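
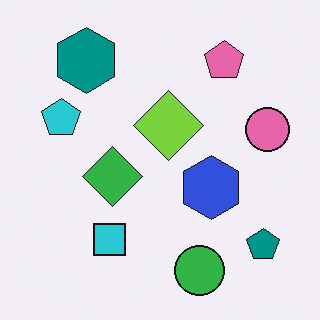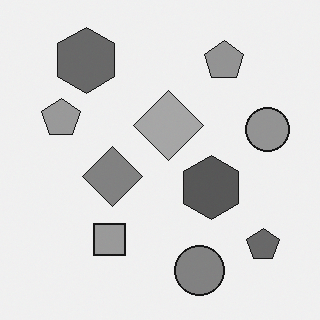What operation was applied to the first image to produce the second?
It was converted to grayscale.

All color is removed — every shape is now a shade of grey.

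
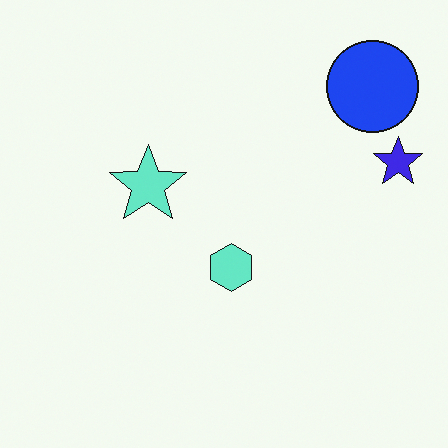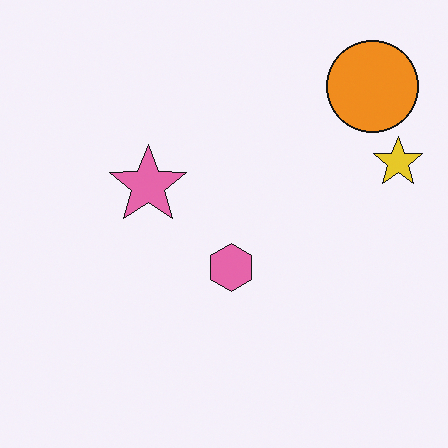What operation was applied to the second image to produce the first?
The image was hue-shifted by a large amount.

Every shape's color has rotated by the same amount around the hue wheel — a uniform hue shift.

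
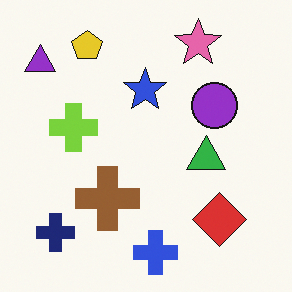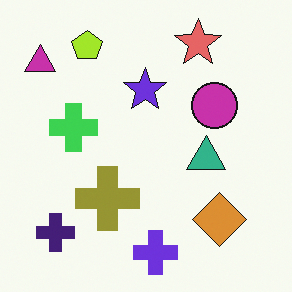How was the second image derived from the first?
This is the original image hue-shifted by a small amount.

Every shape's color has rotated by the same amount around the hue wheel — a uniform hue shift.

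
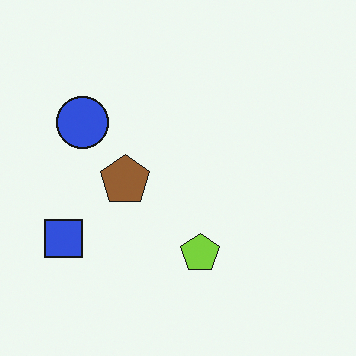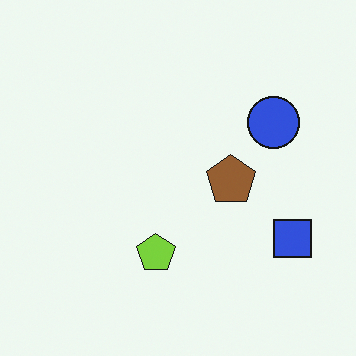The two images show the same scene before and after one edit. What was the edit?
The second image is the first flipped horizontally (left ↔ right).

The blue square is in the bottom-left of the first image and the bottom-right of the second — shapes on opposite sides of the vertical midline have swapped in a mirror flip.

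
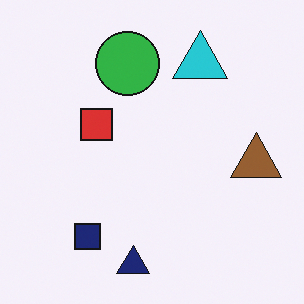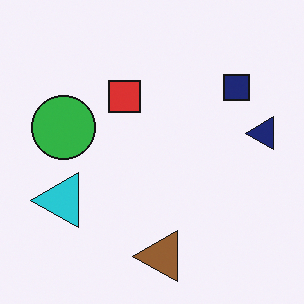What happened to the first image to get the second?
The image was transposed (reflected across the top-left ↔ bottom-right diagonal).

Shapes have swapped their row and column positions — what was in the top-right is now in the bottom-left — a diagonal reflection.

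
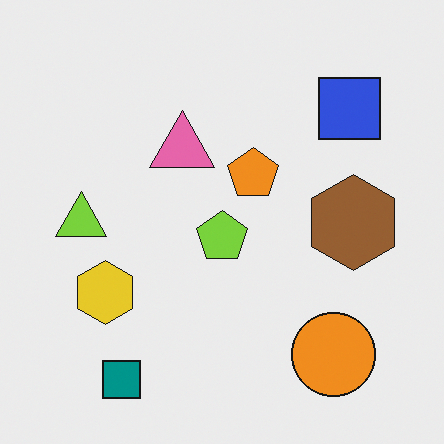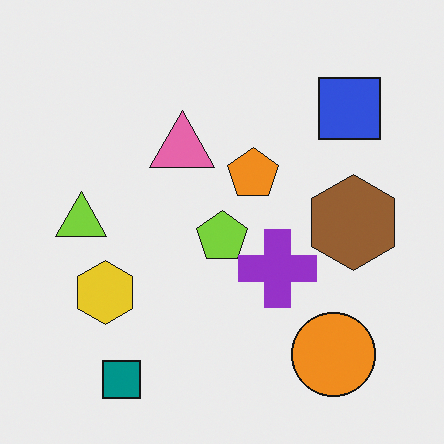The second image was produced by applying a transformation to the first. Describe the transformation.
Overlaid with an additional purple cross.

A purple cross appears in the second image that is absent from the first.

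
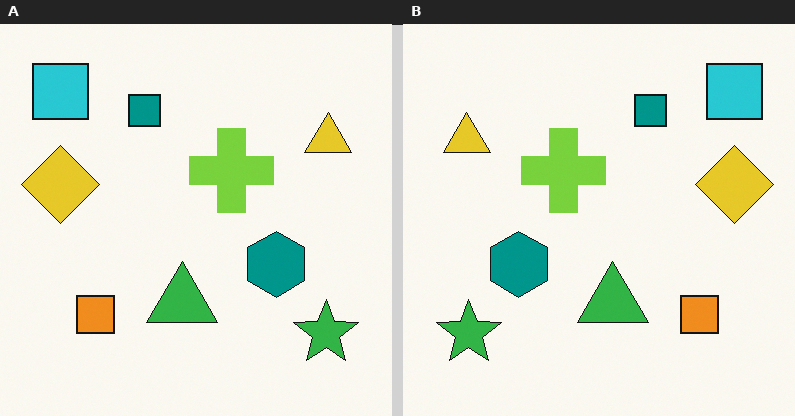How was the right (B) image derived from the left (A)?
The right (B) image is the left (A) flipped horizontally (left ↔ right).

The yellow diamond is in the left of the left (A) image and the right of the right (B) — shapes on opposite sides of the vertical midline have swapped in a mirror flip.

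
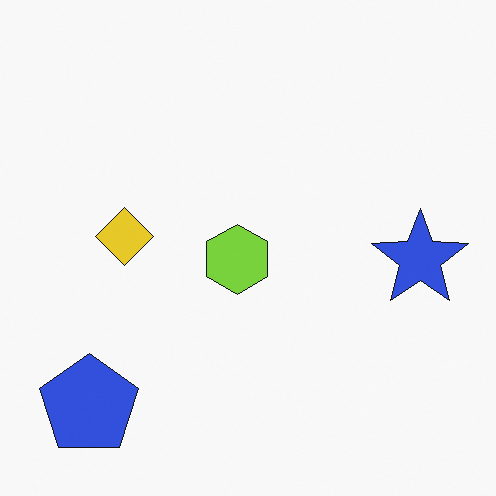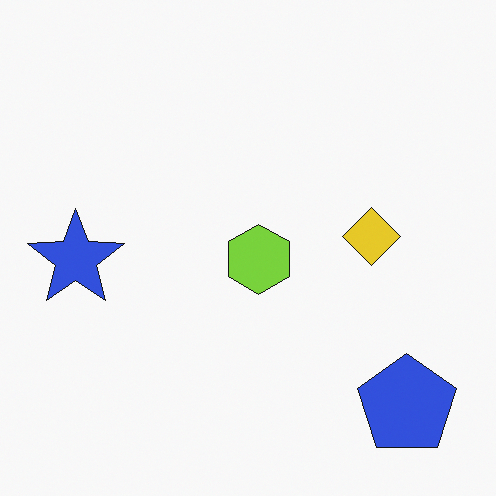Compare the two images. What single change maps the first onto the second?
The transformation is: flipped horizontally (left ↔ right).

The blue star is in the right of the first image and the left of the second — shapes on opposite sides of the vertical midline have swapped in a mirror flip.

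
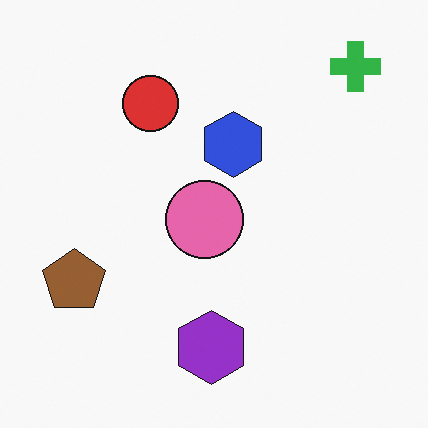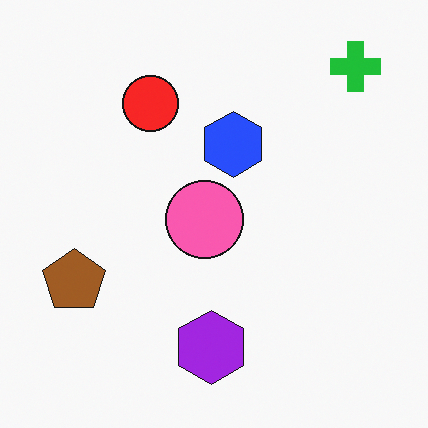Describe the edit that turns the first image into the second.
The second image is the first slightly oversaturated.

All colors are more vivid — a global saturation change.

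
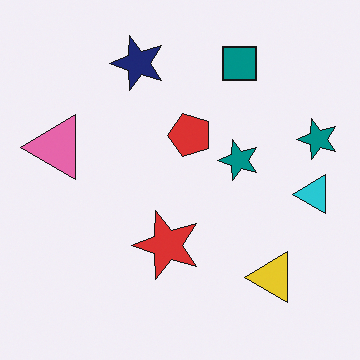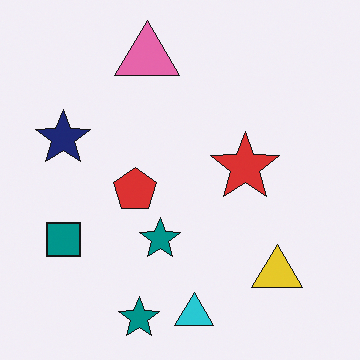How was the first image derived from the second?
Transposed (reflected across the top-left ↔ bottom-right diagonal).

Shapes have swapped their row and column positions — what was in the top-right is now in the bottom-left — a diagonal reflection.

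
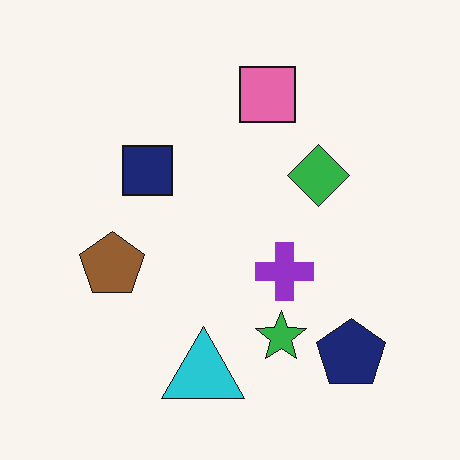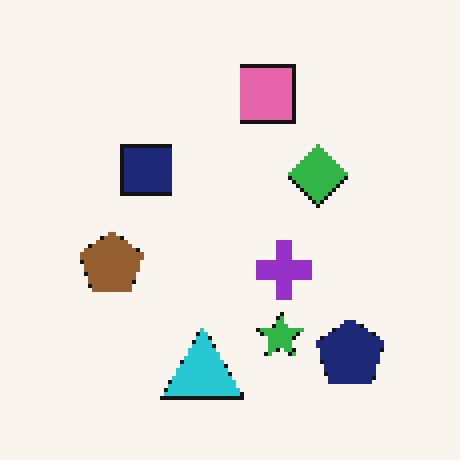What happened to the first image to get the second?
The image was mildly pixelated.

Shapes are reduced to large square blocks; fine edges and outlines are lost — a downscale-then-upscale (mosaic) effect.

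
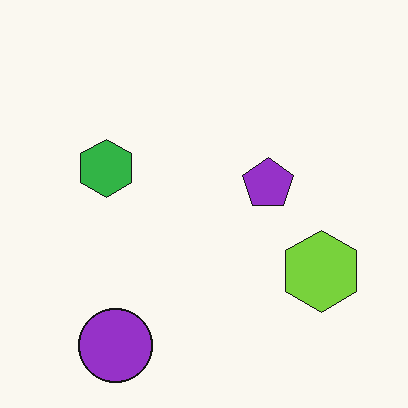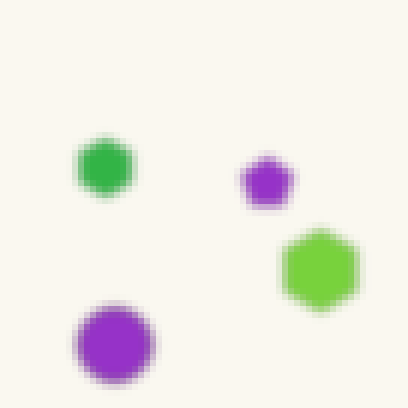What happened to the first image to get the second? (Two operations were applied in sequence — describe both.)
The transformation is: heavily blurred, then pixelated into visible square blocks.

Shape edges and outlines are uniformly softened across the whole image. Shapes are reduced to large square blocks; fine edges and outlines are lost — a downscale-then-upscale (mosaic) effect.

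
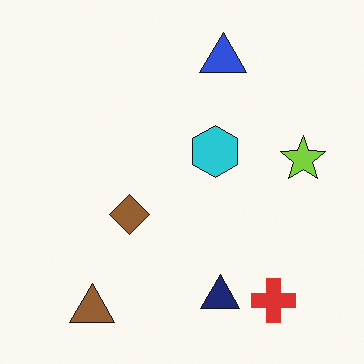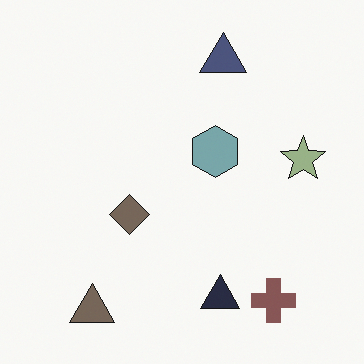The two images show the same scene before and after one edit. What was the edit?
The second image is the first made much more muted (saturation change).

All colors are more muted and greyish — a global saturation change.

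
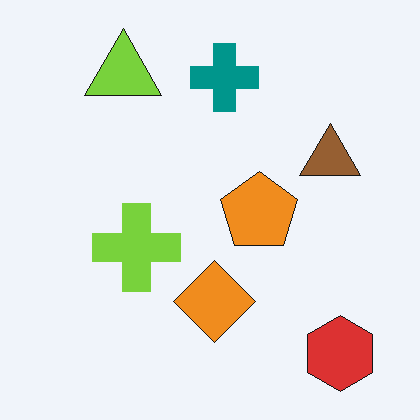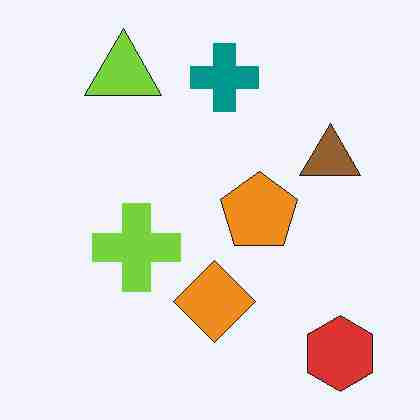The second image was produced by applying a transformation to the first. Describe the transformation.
It was heavily JPEG-compressed with obvious blocking artifacts.

Blocky 8×8 compression artifacts appear around shape edges and the flat background shows ringing — characteristic JPEG degradation.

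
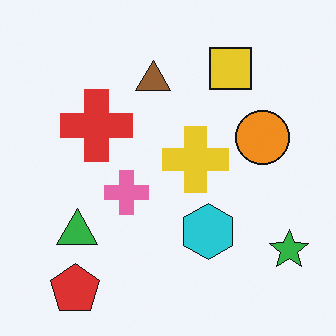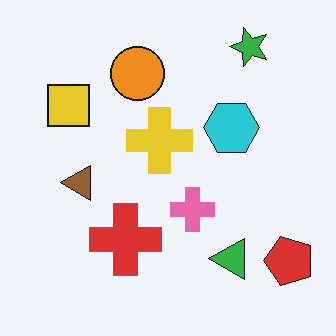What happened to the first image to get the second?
This is the original image rotated 90° counter-clockwise.

The red pentagon sits in the bottom-left of the first image and the bottom-right of the second — consistent with a whole-image 90° counter-clockwise rotation.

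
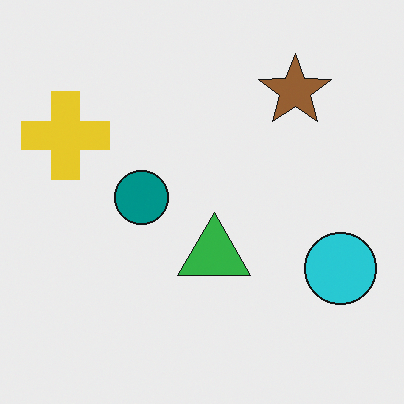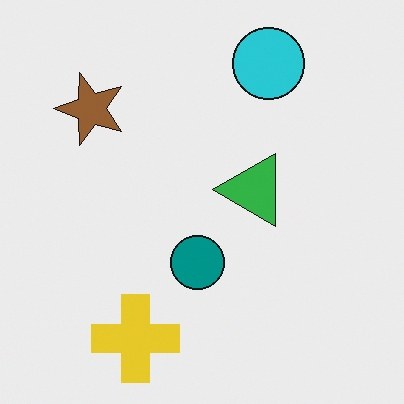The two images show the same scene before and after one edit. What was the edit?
The transformation is: rotated 90° counter-clockwise.

The cyan circle sits in the right of the first image and the top of the second — consistent with a whole-image 90° counter-clockwise rotation.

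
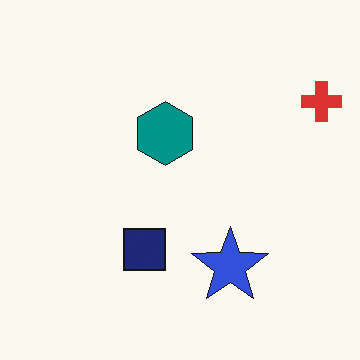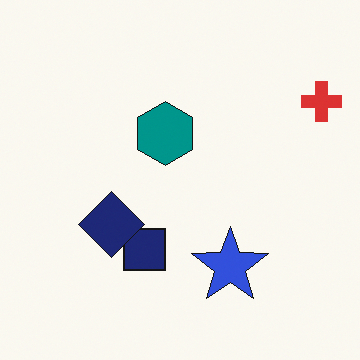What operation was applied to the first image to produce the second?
It was overlaid with an additional navy diamond.

A navy diamond appears in the second image that is absent from the first.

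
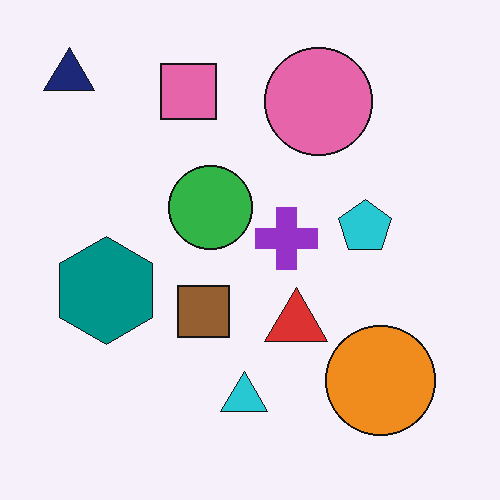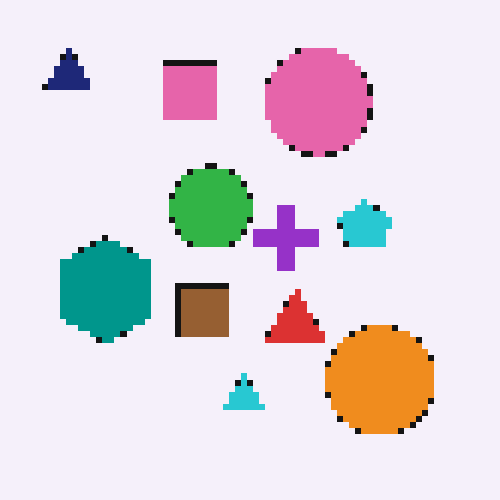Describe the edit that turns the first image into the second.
This is the original image pixelated into visible square blocks.

Shapes are reduced to large square blocks; fine edges and outlines are lost — a downscale-then-upscale (mosaic) effect.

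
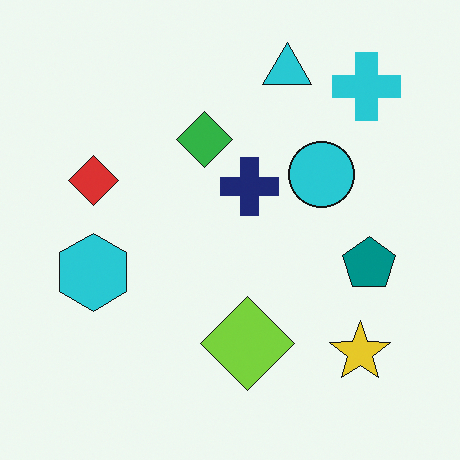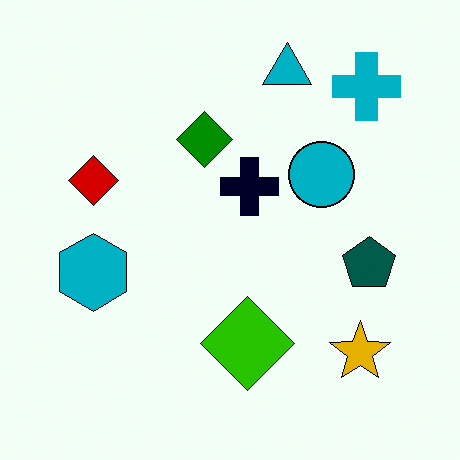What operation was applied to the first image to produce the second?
It was boosted in contrast.

Tones are pushed away from mid-grey across the whole image — a global contrast change.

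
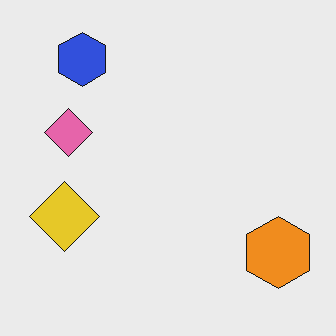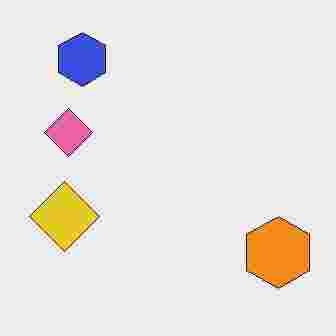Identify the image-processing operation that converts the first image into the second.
This is the original image degraded with heavy JPEG compression.

Blocky 8×8 compression artifacts appear around shape edges and the flat background shows ringing — characteristic JPEG degradation.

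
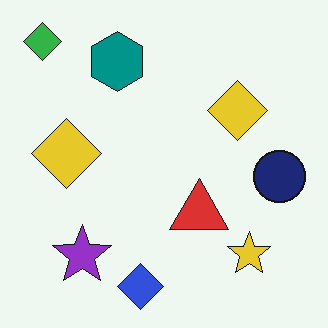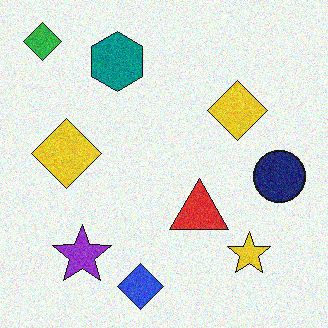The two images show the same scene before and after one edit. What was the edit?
Degraded with visible gaussian noise.

Random speckle covers the whole image, including the flat background.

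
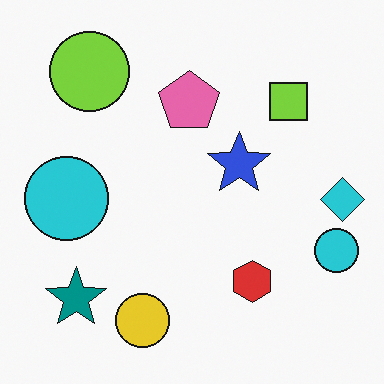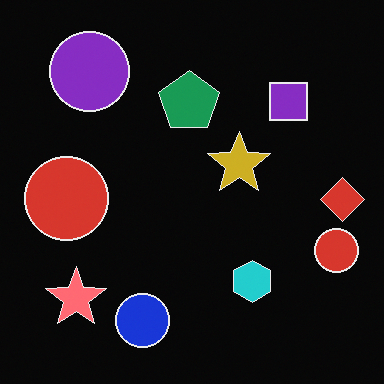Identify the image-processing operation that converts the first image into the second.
The second image is the first color-inverted (negative).

The light background has become dark and every shape's color is its complement — a photographic negative.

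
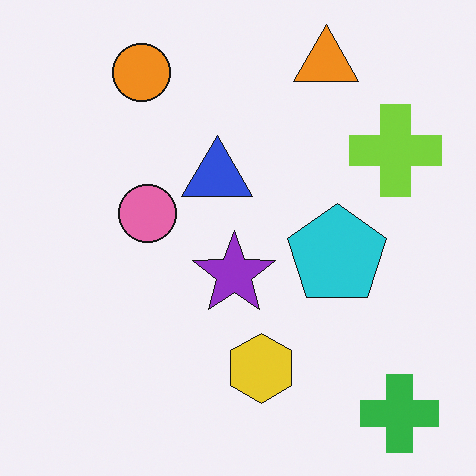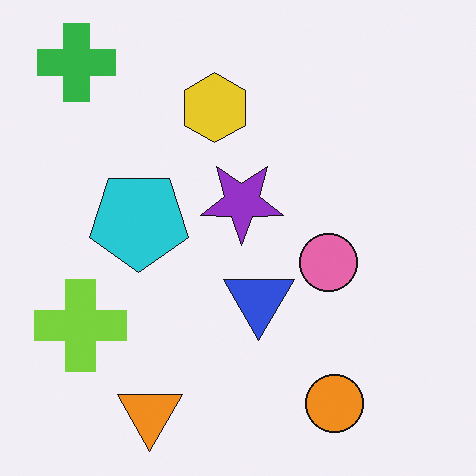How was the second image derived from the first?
It was rotated 180°.

The green cross sits in the bottom-right of the first image and the top-left of the second — consistent with a whole-image 180° rotation.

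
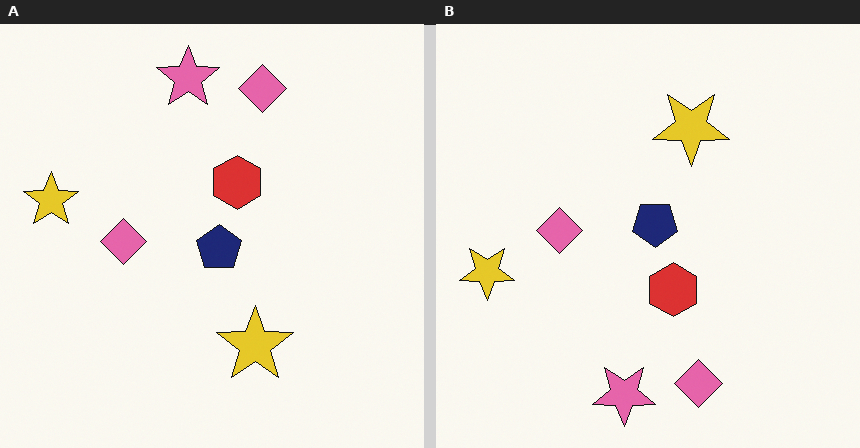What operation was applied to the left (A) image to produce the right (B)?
The right (B) image is the left (A) flipped vertically (top ↔ bottom).

The pink star is in the top of the left (A) image and the bottom of the right (B) — shapes on opposite sides of the horizontal midline have swapped in a mirror flip.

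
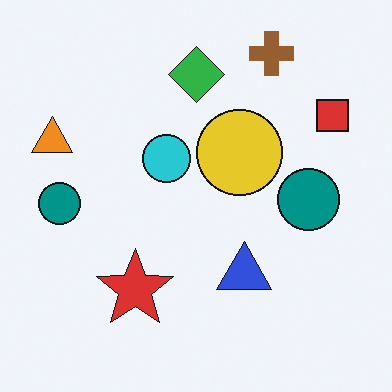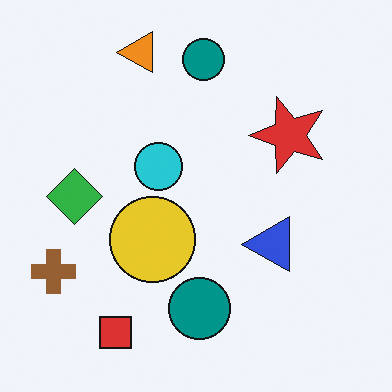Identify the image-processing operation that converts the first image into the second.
The image was transposed (reflected across the top-left ↔ bottom-right diagonal).

Shapes have swapped their row and column positions — what was in the top-right is now in the bottom-left — a diagonal reflection.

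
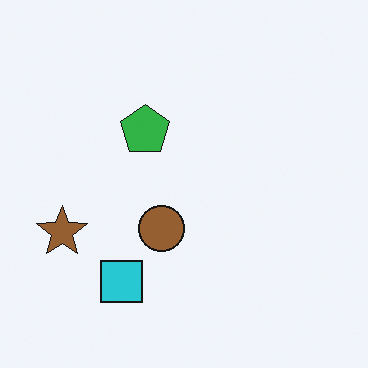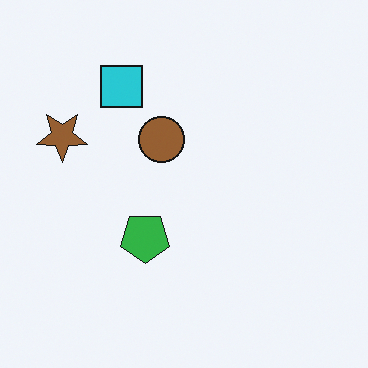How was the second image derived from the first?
The transformation is: flipped vertically (top ↔ bottom).

The cyan square is in the bottom-left of the first image and the top-left of the second — shapes on opposite sides of the horizontal midline have swapped in a mirror flip.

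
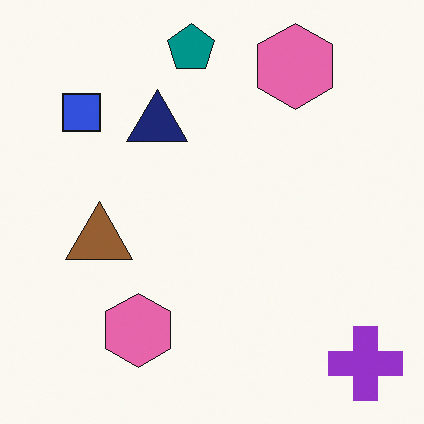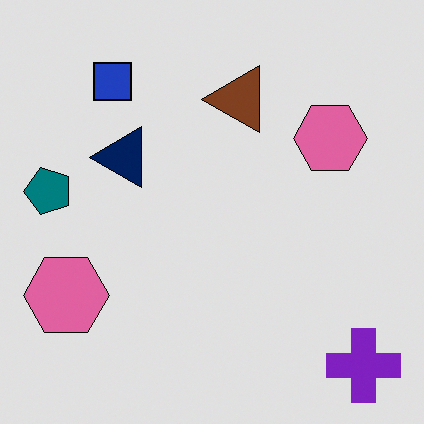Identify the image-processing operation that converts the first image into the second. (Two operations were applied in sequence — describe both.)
Transposed (reflected across the top-left ↔ bottom-right diagonal), then posterized to a reduced palette.

Shapes have swapped their row and column positions — what was in the top-right is now in the bottom-left — a diagonal reflection. Each flat color has snapped to a coarser quantized level — most visibly, the near-white background has dropped to a flat grey.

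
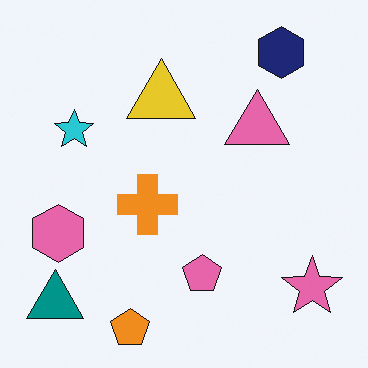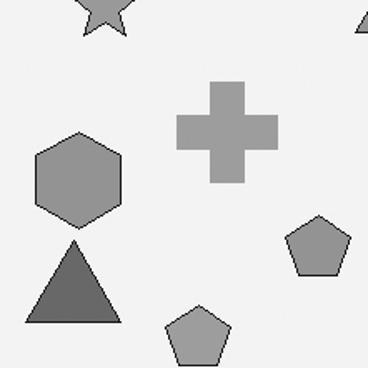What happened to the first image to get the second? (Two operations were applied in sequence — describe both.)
The second image is the first cropped tightly and scaled back up, then converted to grayscale.

The visible shapes are larger and the field of view is narrower; shapes near the original edges may be partly or wholly outside the frame — a crop-and-rescale. All color is removed — every shape is now a shade of grey.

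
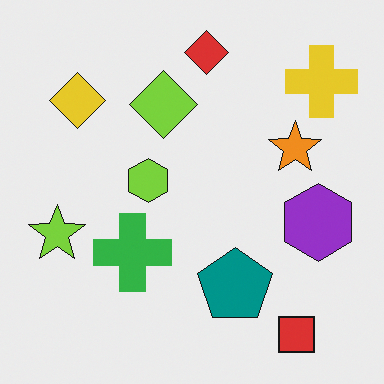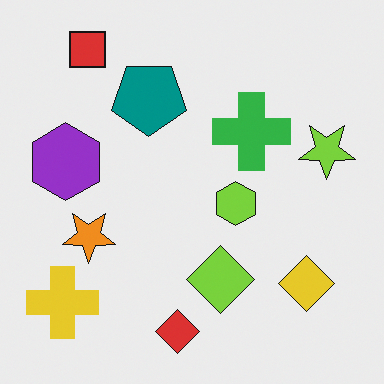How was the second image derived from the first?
This is the original image rotated 180°.

The red square sits in the bottom-right of the first image and the top-left of the second — consistent with a whole-image 180° rotation.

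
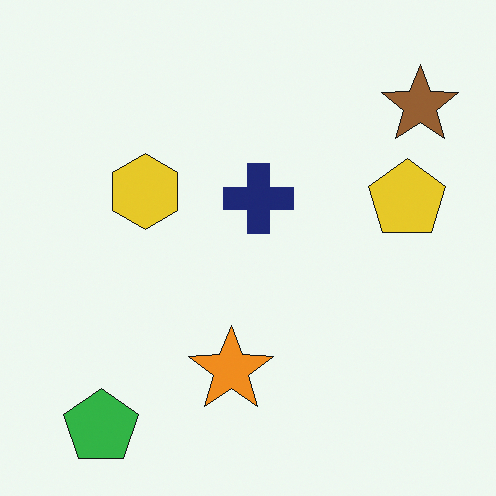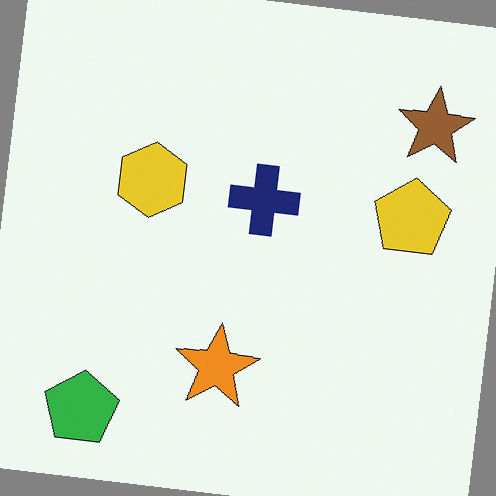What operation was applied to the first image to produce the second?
This is the original image rotated clockwise by a few degrees.

Every shape is tilted by the same angle and the image corners show triangular fill wedges — a whole-image rotation by a non-right angle.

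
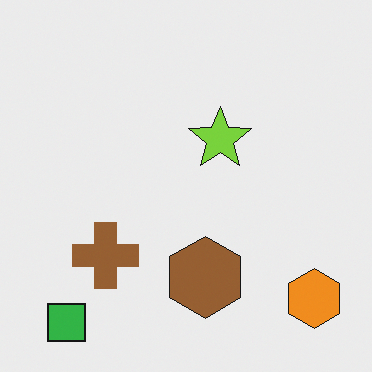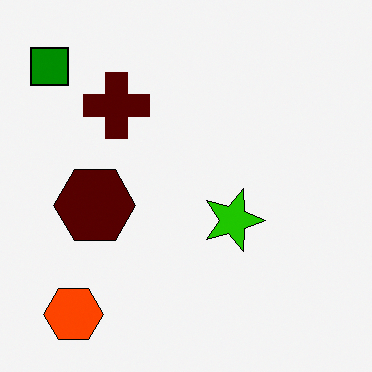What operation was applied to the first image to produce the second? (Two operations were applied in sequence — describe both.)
The second image is the first rotated 90° clockwise, then boosted in contrast.

The green square sits in the bottom-left of the first image and the top-left of the second — consistent with a whole-image 90° clockwise rotation. Tones are pushed away from mid-grey across the whole image — a global contrast change.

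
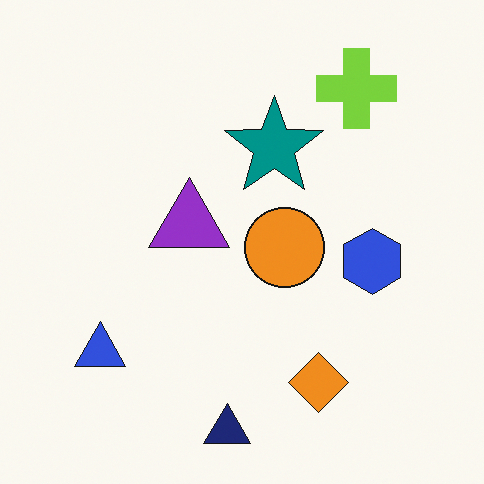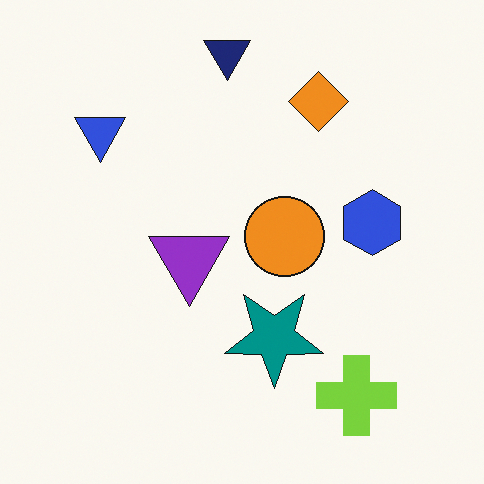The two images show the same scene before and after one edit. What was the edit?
This is the original image flipped vertically (top ↔ bottom).

The navy triangle is in the bottom of the first image and the top of the second — shapes on opposite sides of the horizontal midline have swapped in a mirror flip.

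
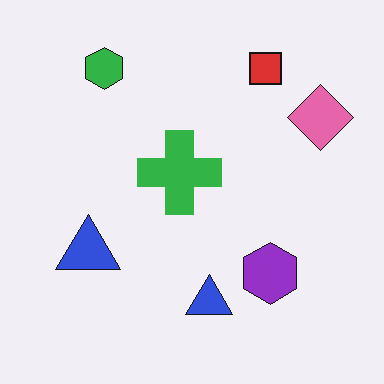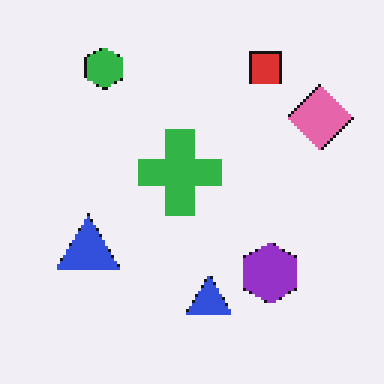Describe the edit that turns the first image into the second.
It was lightly pixelated (a mild mosaic effect).

Shapes are reduced to large square blocks; fine edges and outlines are lost — a downscale-then-upscale (mosaic) effect.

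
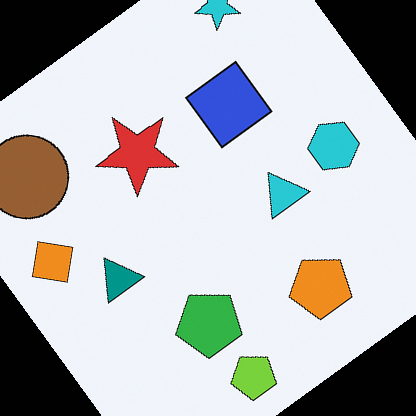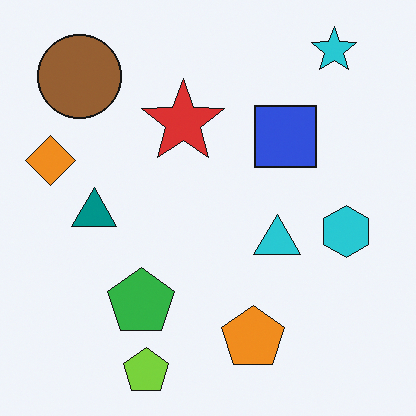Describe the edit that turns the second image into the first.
It was rotated counter-clockwise by a large amount — several tens of degrees.

Every shape is tilted by the same angle and the image corners show triangular fill wedges — a whole-image rotation by a non-right angle.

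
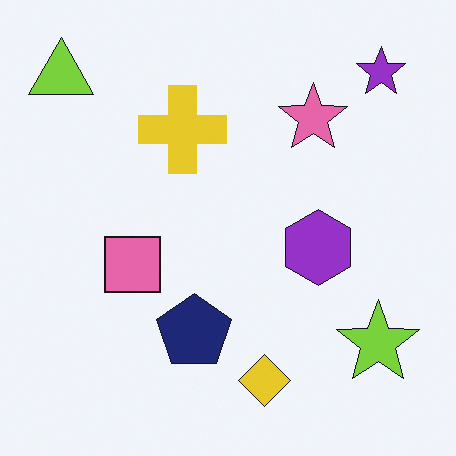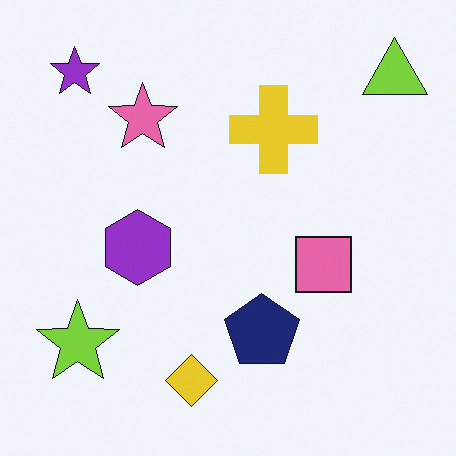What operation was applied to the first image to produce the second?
It was flipped horizontally (left ↔ right).

The lime triangle is in the top-left of the first image and the top-right of the second — shapes on opposite sides of the vertical midline have swapped in a mirror flip.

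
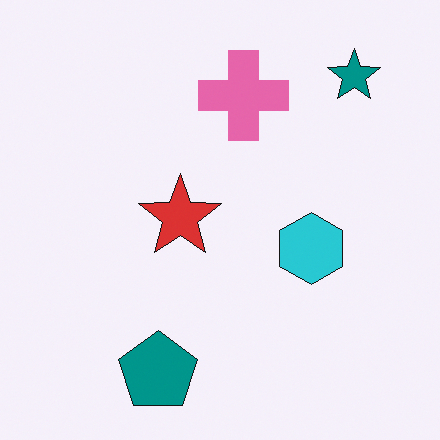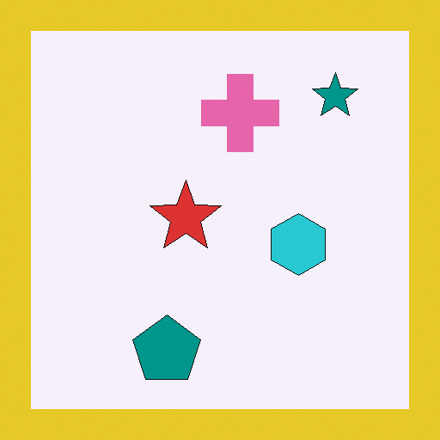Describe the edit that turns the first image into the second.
The image was framed with a yellow border.

A solid yellow frame runs around the edge of the second image, with the content slightly shrunk inside it.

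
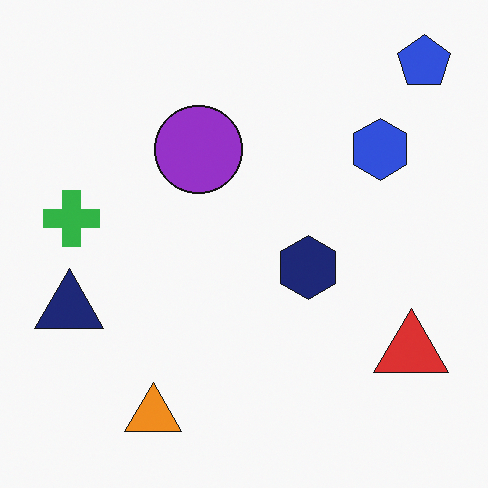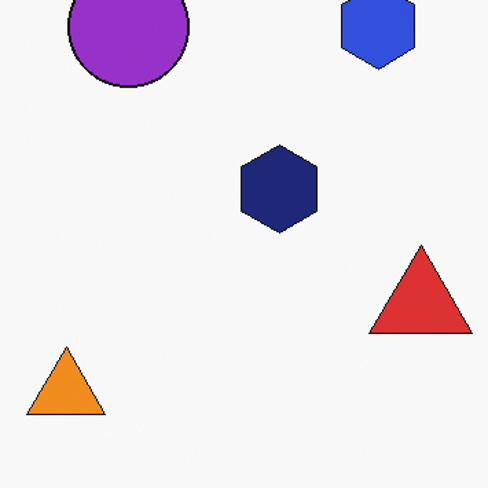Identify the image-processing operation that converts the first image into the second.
The second image is the first cropped to a modestly smaller region and rescaled.

The visible shapes are larger and the field of view is narrower; shapes near the original edges may be partly or wholly outside the frame — a crop-and-rescale.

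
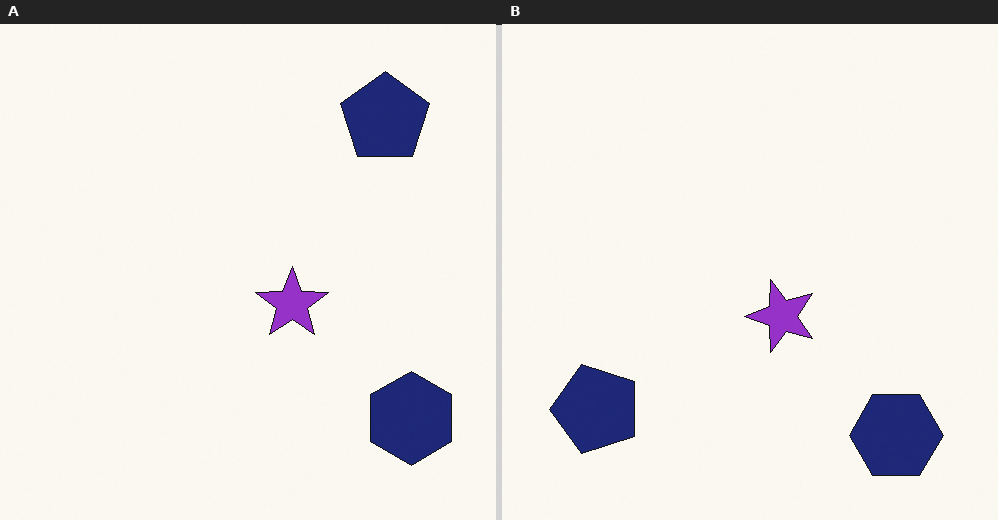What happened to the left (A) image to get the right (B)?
Transposed (reflected across the top-left ↔ bottom-right diagonal).

Shapes have swapped their row and column positions — what was in the top-right is now in the bottom-left — a diagonal reflection.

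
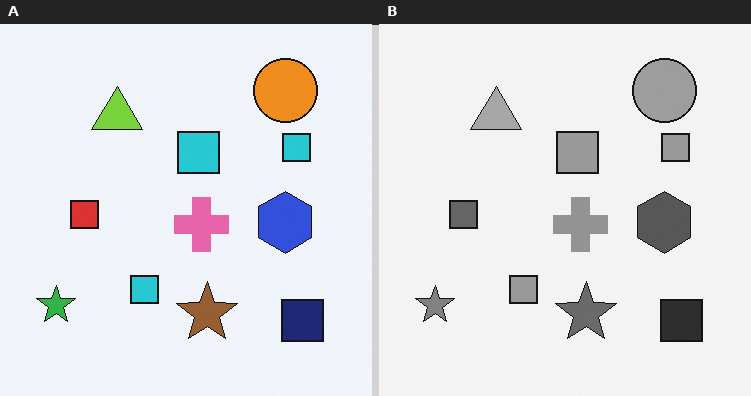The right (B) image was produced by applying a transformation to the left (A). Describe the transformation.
The image was converted to grayscale.

All color is removed — every shape is now a shade of grey.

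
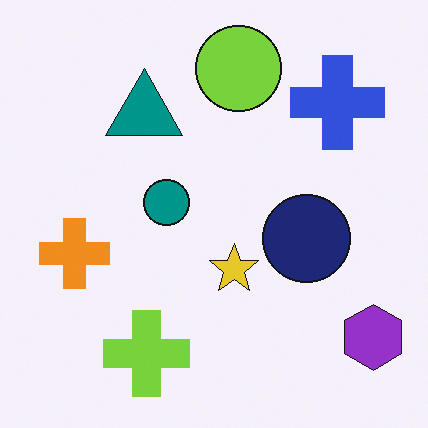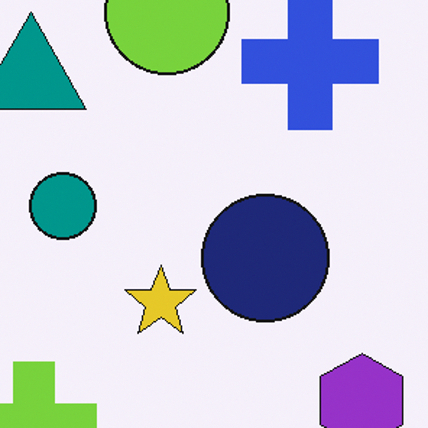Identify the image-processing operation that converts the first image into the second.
The transformation is: cropped slightly and scaled back up.

The visible shapes are larger and the field of view is narrower; shapes near the original edges may be partly or wholly outside the frame — a crop-and-rescale.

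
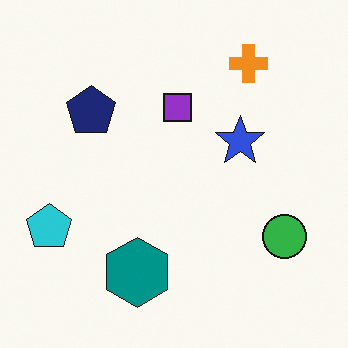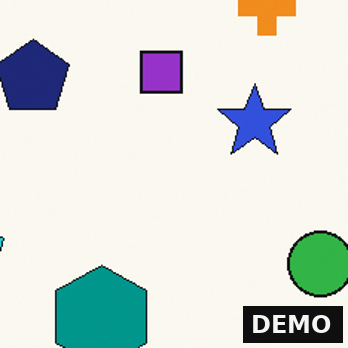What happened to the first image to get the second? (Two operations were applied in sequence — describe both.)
The second image is the first cropped slightly and scaled back up, then watermarked with the text "DEMO" in the lower-right corner.

The visible shapes are larger and the field of view is narrower; shapes near the original edges may be partly or wholly outside the frame — a crop-and-rescale. A dark label reading "DEMO" appears in the lower-right corner.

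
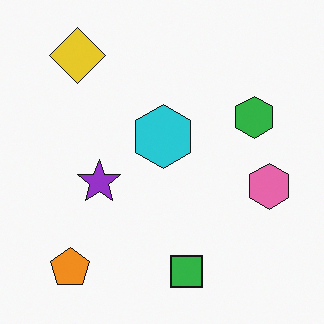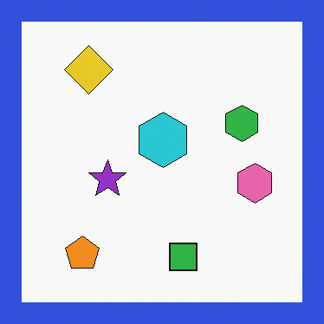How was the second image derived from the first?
The second image is the first framed with a blue border.

A solid blue frame runs around the edge of the second image, with the content slightly shrunk inside it.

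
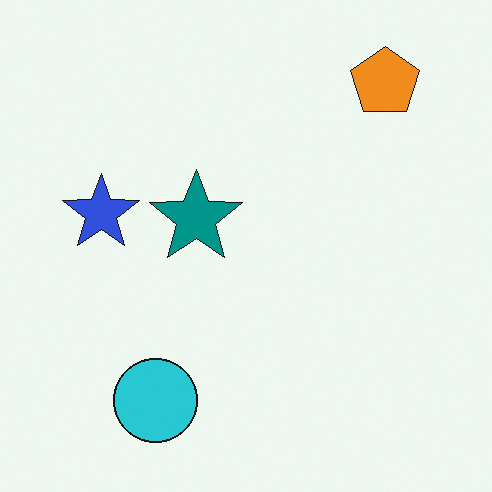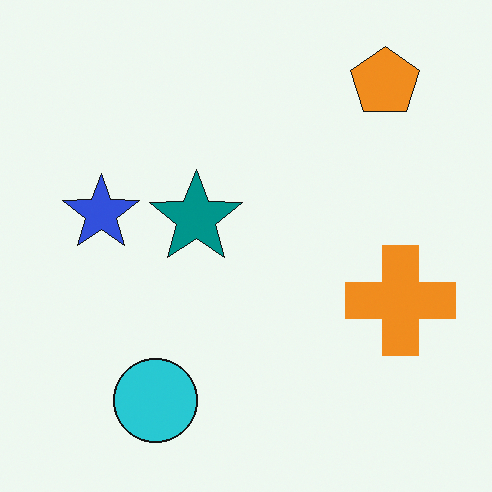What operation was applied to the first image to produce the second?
The transformation is: overlaid with an additional orange cross.

An orange cross appears in the second image that is absent from the first.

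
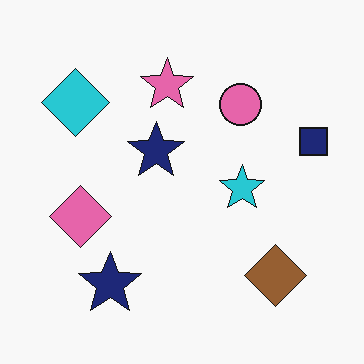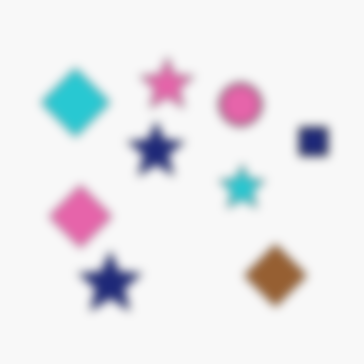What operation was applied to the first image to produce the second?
The image was heavily blurred.

Shape edges and outlines are uniformly softened across the whole image.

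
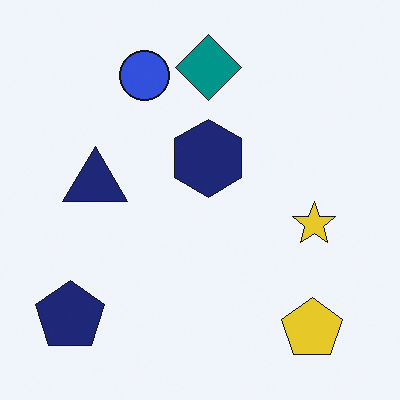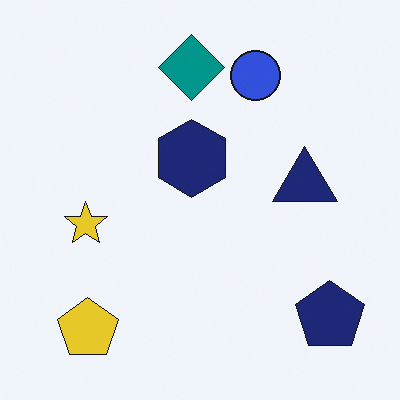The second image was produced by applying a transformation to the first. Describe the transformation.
It was flipped horizontally (left ↔ right).

The navy pentagon is in the bottom-left of the first image and the bottom-right of the second — shapes on opposite sides of the vertical midline have swapped in a mirror flip.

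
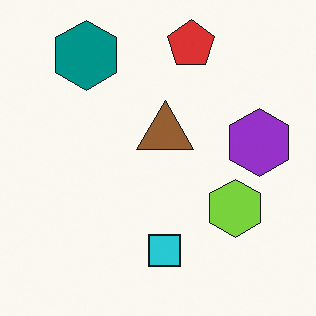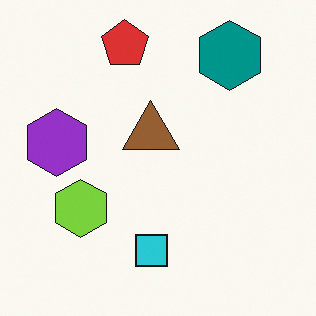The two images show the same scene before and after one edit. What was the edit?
Flipped horizontally (left ↔ right).

The purple hexagon is in the right of the first image and the left of the second — shapes on opposite sides of the vertical midline have swapped in a mirror flip.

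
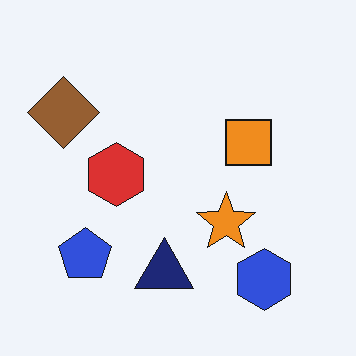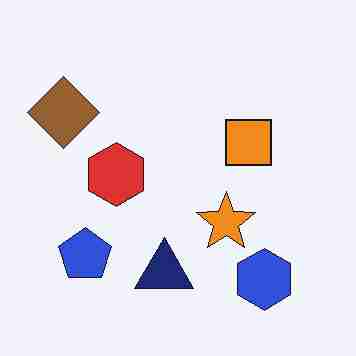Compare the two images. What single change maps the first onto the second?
The transformation is: degraded with heavy JPEG compression.

Blocky 8×8 compression artifacts appear around shape edges and the flat background shows ringing — characteristic JPEG degradation.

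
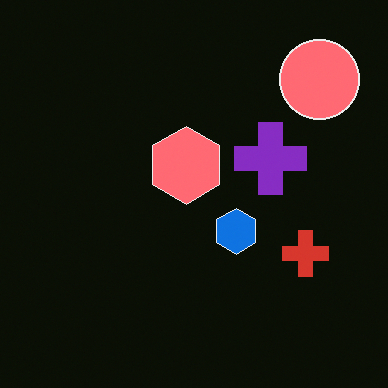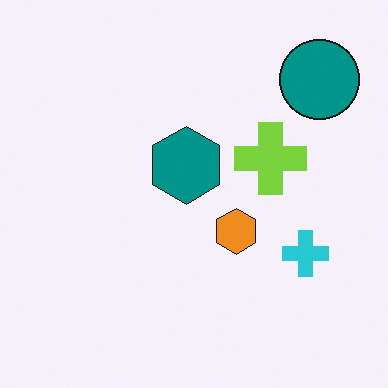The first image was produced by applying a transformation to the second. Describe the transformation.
The first image is the second color-inverted (negative).

The light background has become dark and every shape's color is its complement — a photographic negative.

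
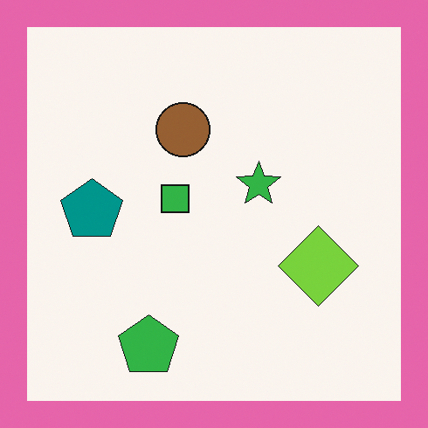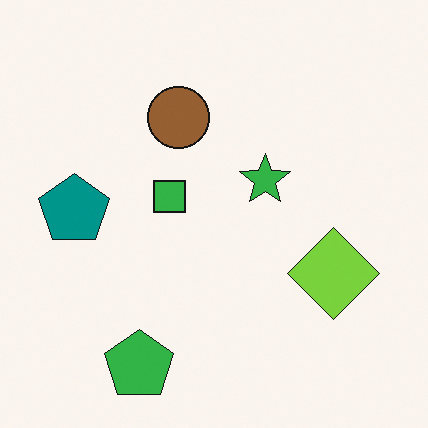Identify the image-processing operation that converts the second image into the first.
The first image is the second framed with a pink border.

A solid pink frame runs around the edge of the first image, with the content slightly shrunk inside it.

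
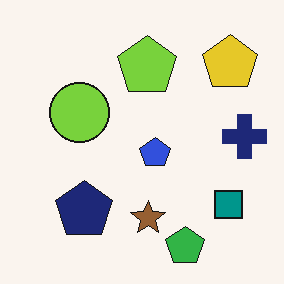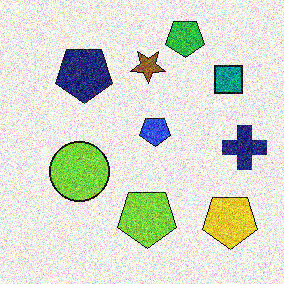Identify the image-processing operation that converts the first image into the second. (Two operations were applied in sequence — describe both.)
The transformation is: flipped vertically (top ↔ bottom), then degraded with heavy additive noise.

The green pentagon is in the bottom of the first image and the top of the second — shapes on opposite sides of the horizontal midline have swapped in a mirror flip. Random speckle covers the whole image, including the flat background.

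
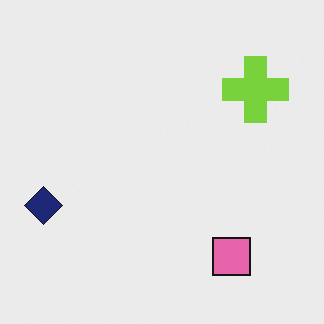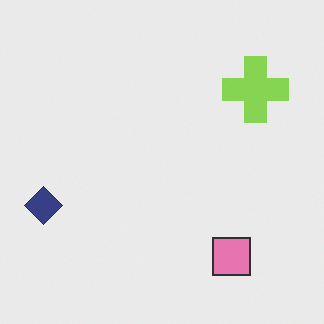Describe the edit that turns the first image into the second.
Given slightly reduced contrast.

Tones are pushed toward mid-grey across the whole image — a global contrast change.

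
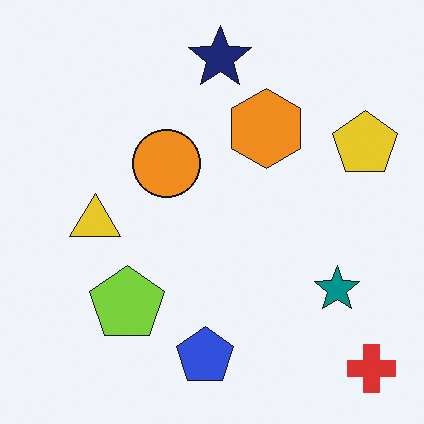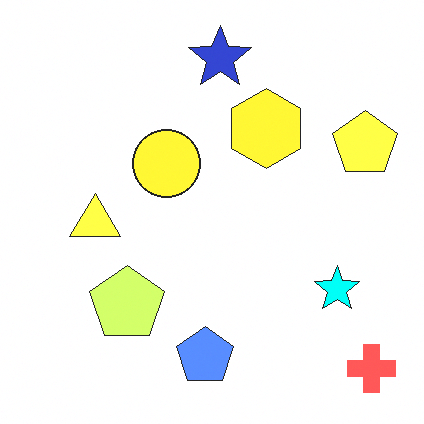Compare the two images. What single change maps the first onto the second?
It was brightened a lot.

Every pixel — background and shapes alike — is uniformly brightened.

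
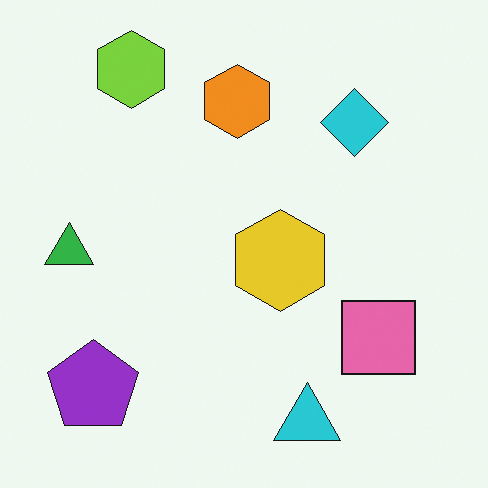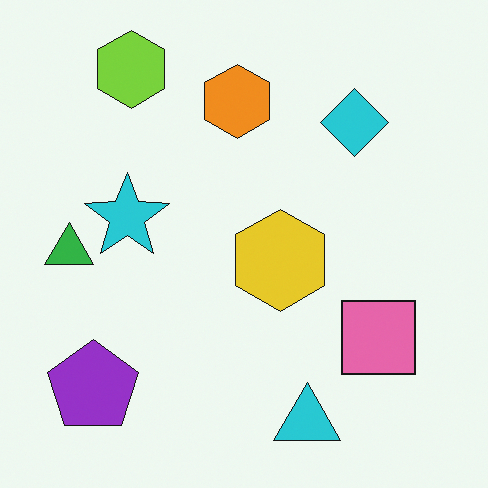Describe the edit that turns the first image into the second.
The image was overlaid with an additional cyan star.

A cyan star appears in the second image that is absent from the first.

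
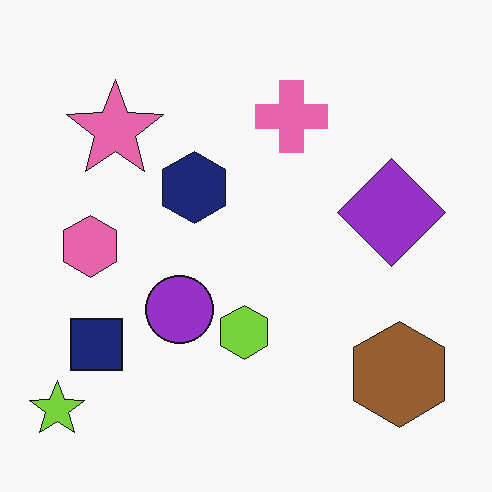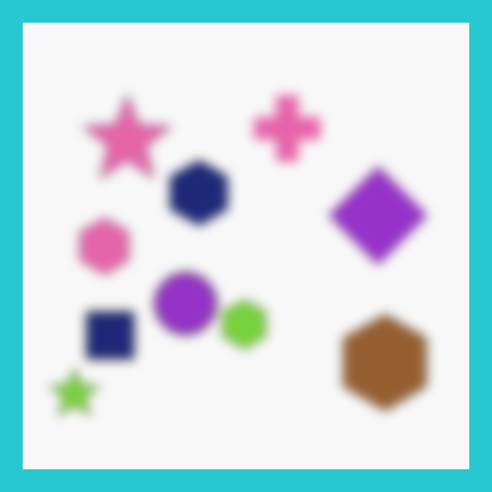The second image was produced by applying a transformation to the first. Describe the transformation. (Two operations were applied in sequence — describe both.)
Strongly gaussian-blurred, then framed with a cyan border.

Shape edges and outlines are uniformly softened across the whole image. A solid cyan frame runs around the edge of the second image, with the content slightly shrunk inside it.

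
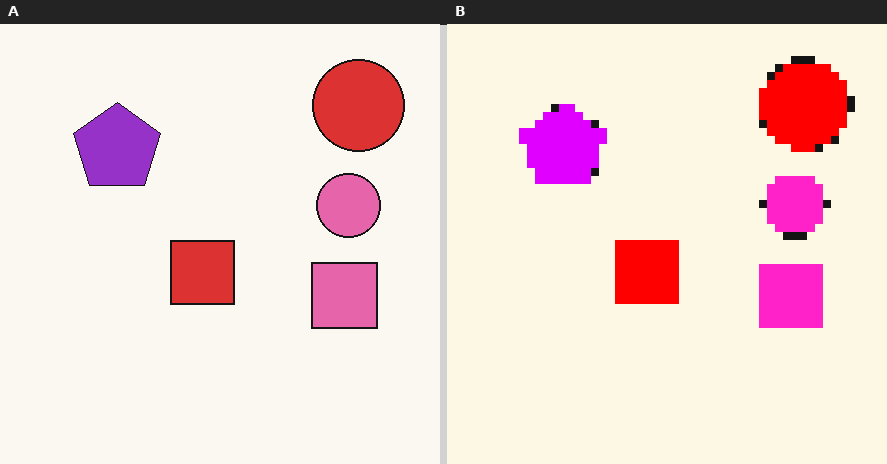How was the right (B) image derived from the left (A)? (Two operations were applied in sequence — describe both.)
It was heavily oversaturated, then pixelated into visible square blocks.

All colors are more vivid — a global saturation change. Shapes are reduced to large square blocks; fine edges and outlines are lost — a downscale-then-upscale (mosaic) effect.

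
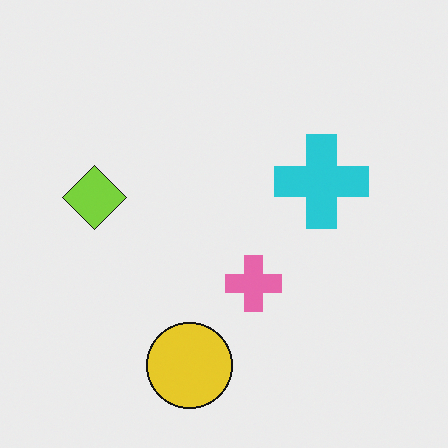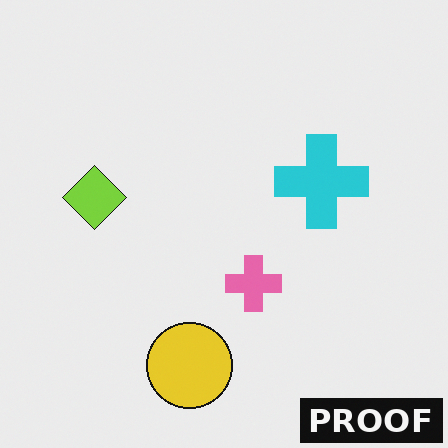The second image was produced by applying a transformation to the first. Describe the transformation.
It was watermarked with the text "PROOF" in the lower-right corner.

A dark label reading "PROOF" appears in the lower-right corner.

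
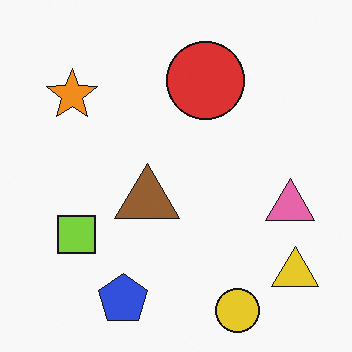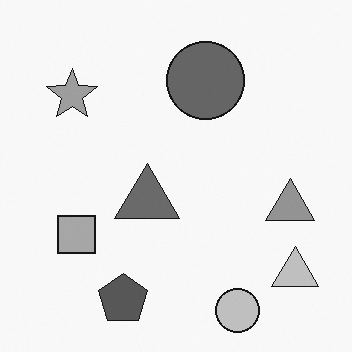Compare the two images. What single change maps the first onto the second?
This is the original image converted to grayscale.

All color is removed — every shape is now a shade of grey.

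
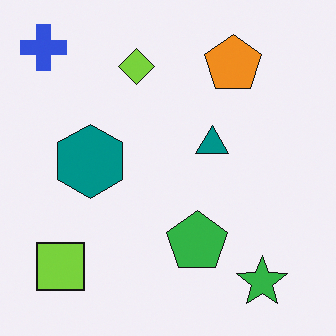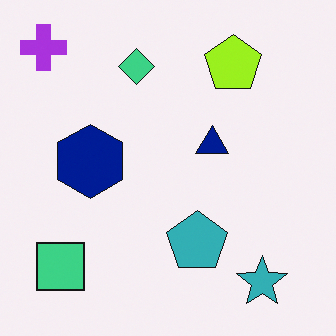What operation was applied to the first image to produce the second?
The image was hue-shifted slightly.

Every shape's color has rotated by the same amount around the hue wheel — a uniform hue shift.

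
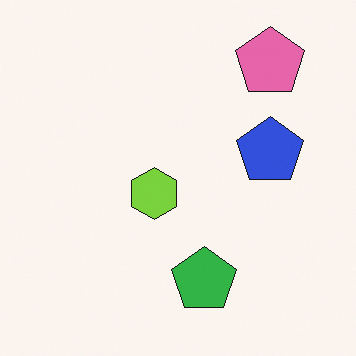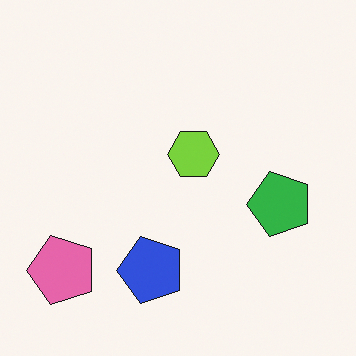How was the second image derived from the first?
The image was transposed (reflected across the top-left ↔ bottom-right diagonal).

Shapes have swapped their row and column positions — what was in the top-right is now in the bottom-left — a diagonal reflection.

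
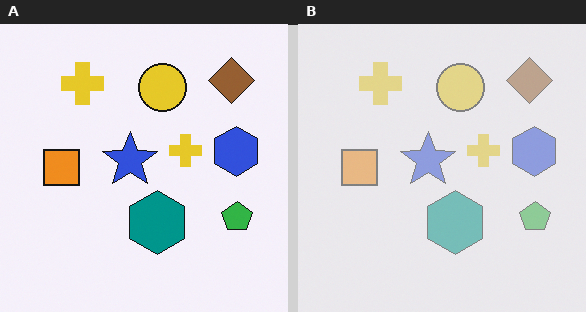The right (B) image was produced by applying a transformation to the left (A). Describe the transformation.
This is the original image given much lower contrast.

Tones are pushed toward mid-grey across the whole image — a global contrast change.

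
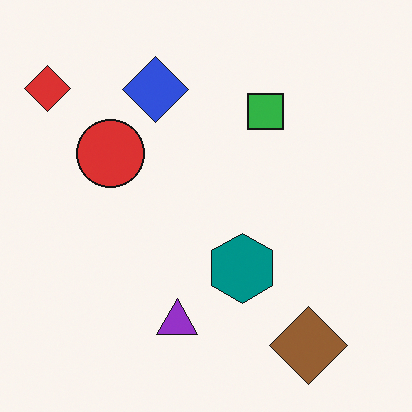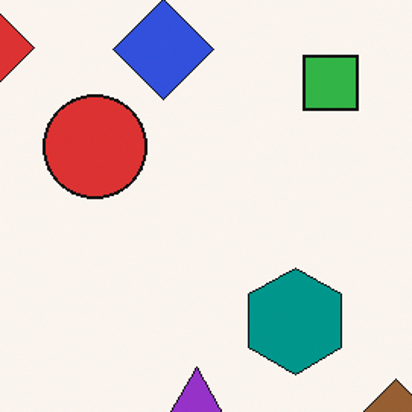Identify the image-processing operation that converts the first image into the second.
The transformation is: cropped to a modestly smaller region and rescaled.

The visible shapes are larger and the field of view is narrower; shapes near the original edges may be partly or wholly outside the frame — a crop-and-rescale.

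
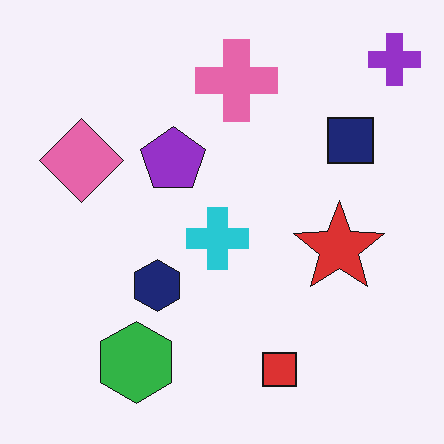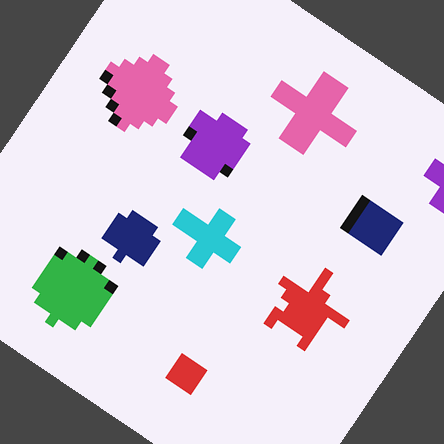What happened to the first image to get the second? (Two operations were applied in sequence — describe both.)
The transformation is: coarsely pixelated, then rotated clockwise by a large amount — several tens of degrees.

Shapes are reduced to large square blocks; fine edges and outlines are lost — a downscale-then-upscale (mosaic) effect. Every shape is tilted by the same angle and the image corners show triangular fill wedges — a whole-image rotation by a non-right angle.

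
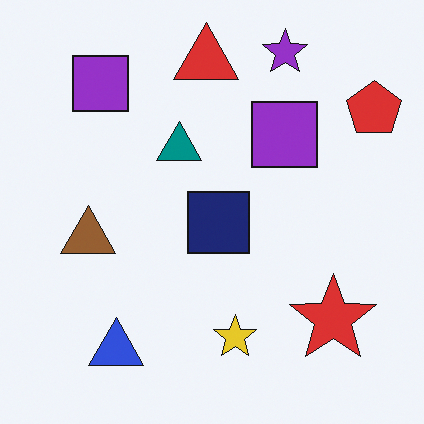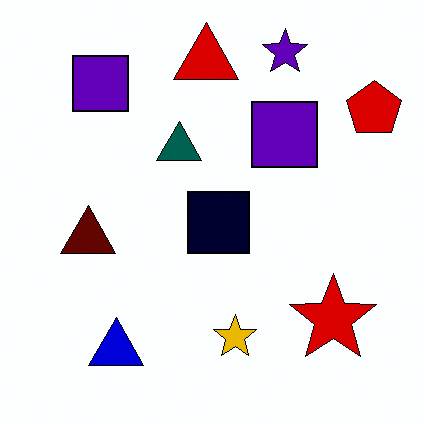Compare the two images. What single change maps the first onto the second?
This is the original image boosted in contrast.

Tones are pushed away from mid-grey across the whole image — a global contrast change.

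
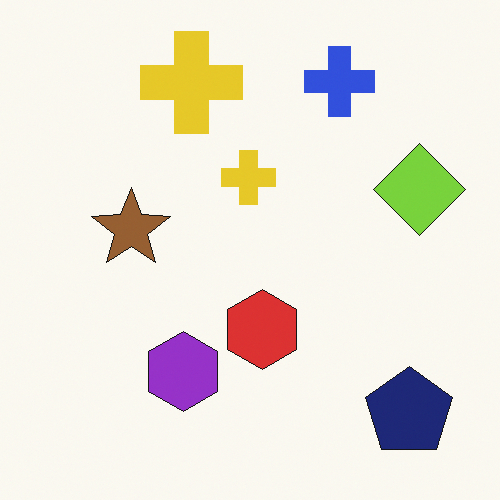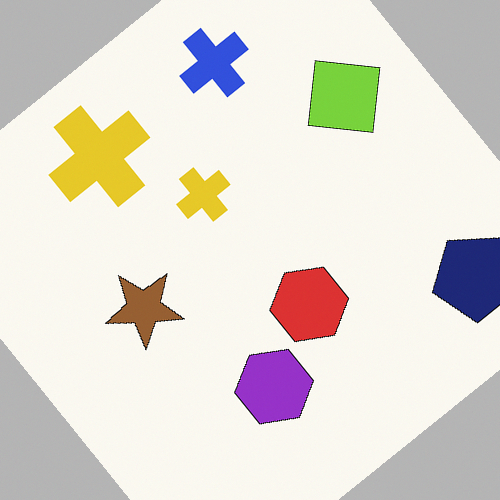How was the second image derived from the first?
The image was rotated counter-clockwise by a large amount — several tens of degrees.

Every shape is tilted by the same angle and the image corners show triangular fill wedges — a whole-image rotation by a non-right angle.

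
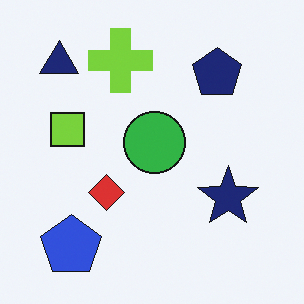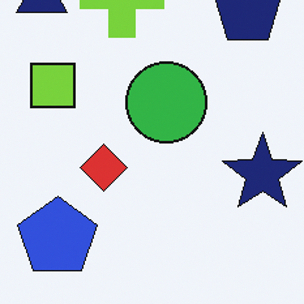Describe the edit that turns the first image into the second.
The second image is the first cropped to a modestly smaller region and rescaled.

The visible shapes are larger and the field of view is narrower; shapes near the original edges may be partly or wholly outside the frame — a crop-and-rescale.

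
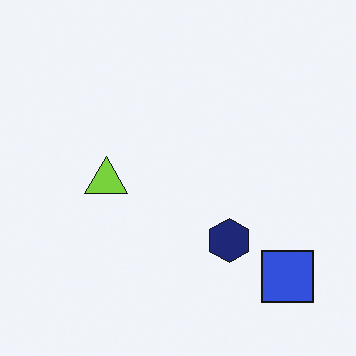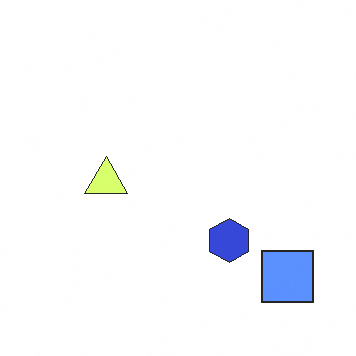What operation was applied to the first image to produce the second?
The second image is the first brightened a lot.

Every pixel — background and shapes alike — is uniformly brightened.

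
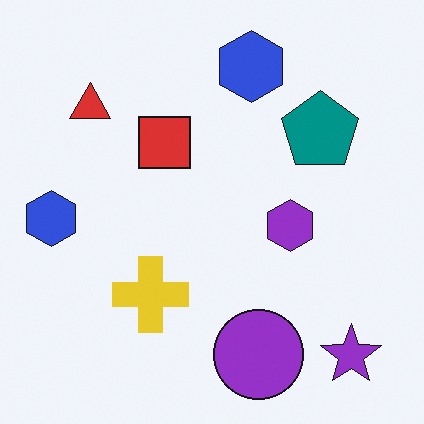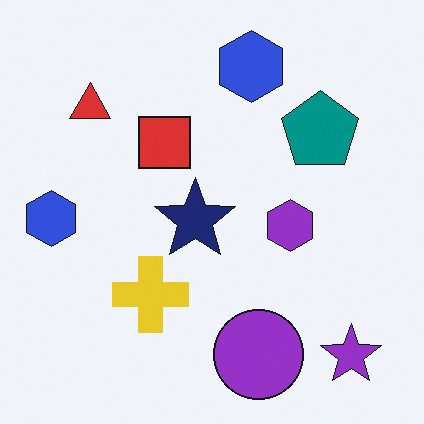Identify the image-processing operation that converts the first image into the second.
Overlaid with an additional navy star.

A navy star appears in the second image that is absent from the first.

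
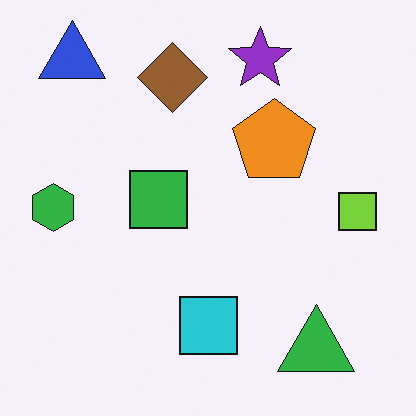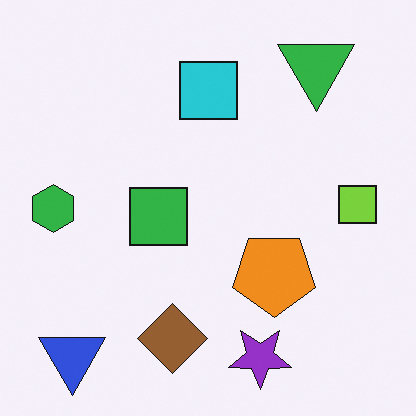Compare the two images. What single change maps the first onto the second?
This is the original image flipped vertically (top ↔ bottom).

The purple star is in the top of the first image and the bottom of the second — shapes on opposite sides of the horizontal midline have swapped in a mirror flip.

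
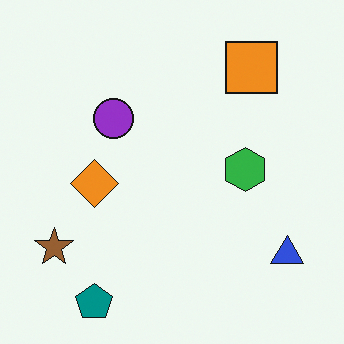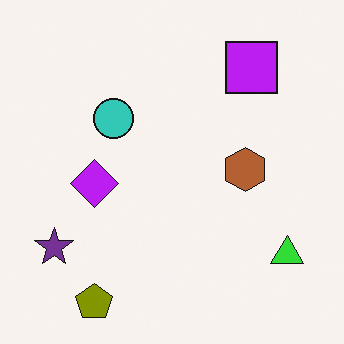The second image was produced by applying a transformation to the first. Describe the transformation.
The transformation is: hue-shifted by a large amount.

Every shape's color has rotated by the same amount around the hue wheel — a uniform hue shift.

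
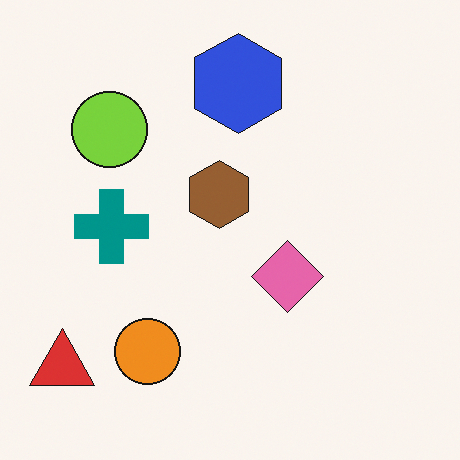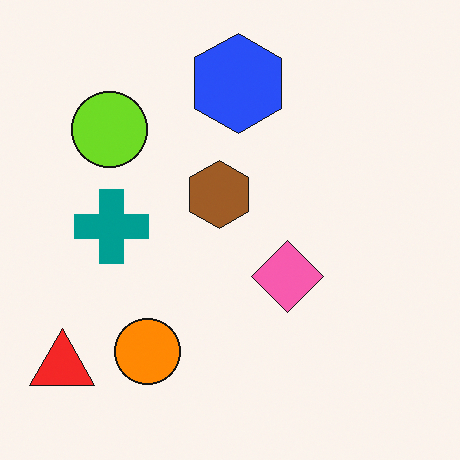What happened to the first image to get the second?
The image was slightly oversaturated.

All colors are more vivid — a global saturation change.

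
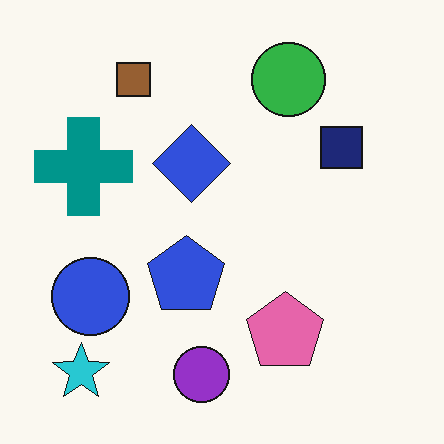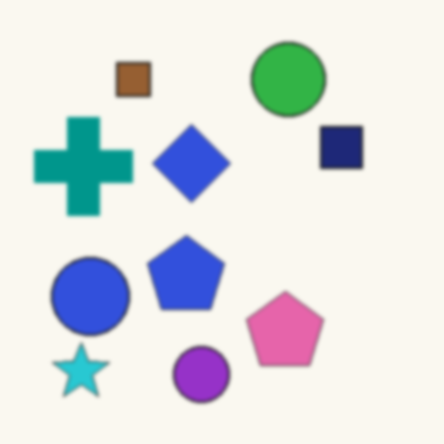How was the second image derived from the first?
The image was lightly blurred.

Shape edges and outlines are uniformly softened across the whole image.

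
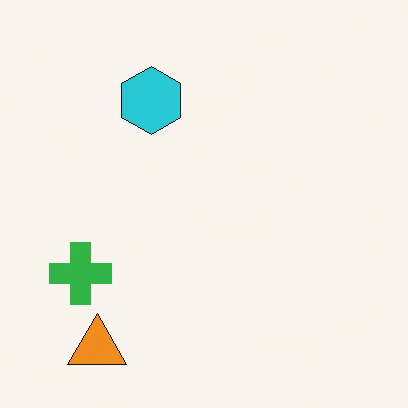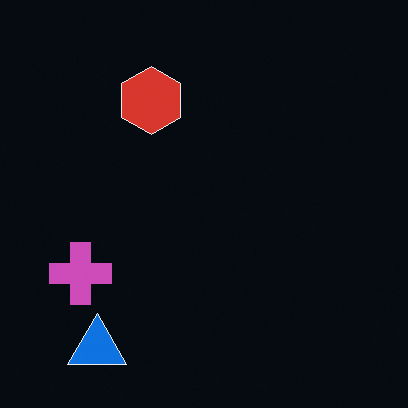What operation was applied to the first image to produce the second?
The transformation is: color-inverted (negative).

The light background has become dark and every shape's color is its complement — a photographic negative.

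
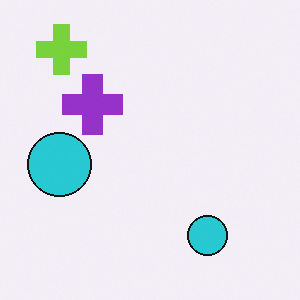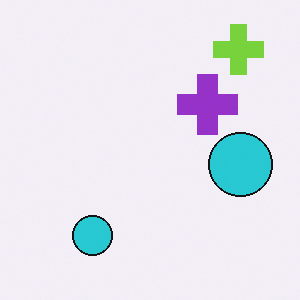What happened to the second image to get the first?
The image was flipped horizontally (left ↔ right).

The lime cross is in the top-right of the second image and the top-left of the first — shapes on opposite sides of the vertical midline have swapped in a mirror flip.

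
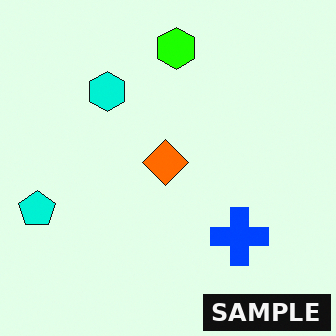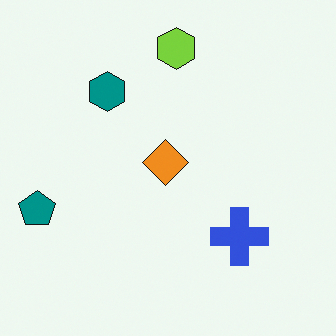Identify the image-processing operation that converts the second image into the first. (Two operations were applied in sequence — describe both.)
This is the original image made much more vivid (saturation change), then watermarked with the text "SAMPLE" in the lower-right corner.

All colors are more vivid — a global saturation change. A dark label reading "SAMPLE" appears in the lower-right corner.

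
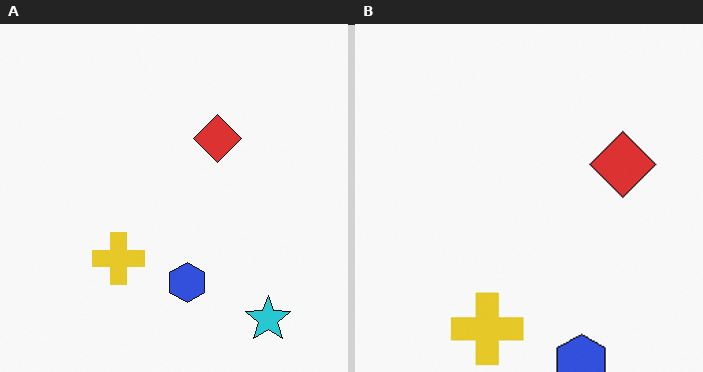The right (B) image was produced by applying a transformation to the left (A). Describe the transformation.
This is the original image cropped slightly and scaled back up.

The visible shapes are larger and the field of view is narrower; shapes near the original edges may be partly or wholly outside the frame — a crop-and-rescale.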